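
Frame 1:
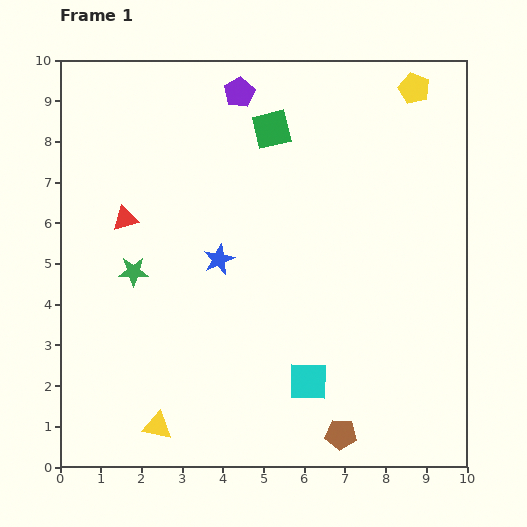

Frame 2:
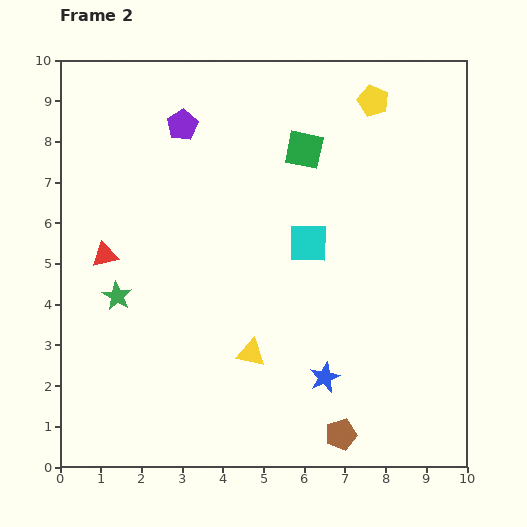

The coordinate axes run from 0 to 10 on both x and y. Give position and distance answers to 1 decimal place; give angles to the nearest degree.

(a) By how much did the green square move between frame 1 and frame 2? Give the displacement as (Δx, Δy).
(0.8, -0.5)

The green square was at (5.2, 8.3) in frame 1 and (6.0, 7.8) in frame 2.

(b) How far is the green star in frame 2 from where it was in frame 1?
0.7

The green star moved from (1.8, 4.8) to (1.4, 4.2), a distance of √(0.4² + 0.6²) ≈ 0.7.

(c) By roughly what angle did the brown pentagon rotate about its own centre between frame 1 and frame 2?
21° counter-clockwise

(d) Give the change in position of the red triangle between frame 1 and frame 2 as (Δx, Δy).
(-0.5, -0.9)

The red triangle was at (1.6, 6.1) in frame 1 and (1.1, 5.2) in frame 2.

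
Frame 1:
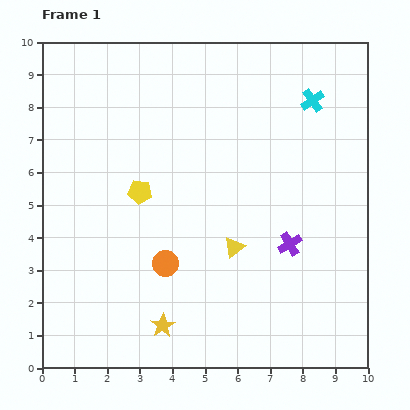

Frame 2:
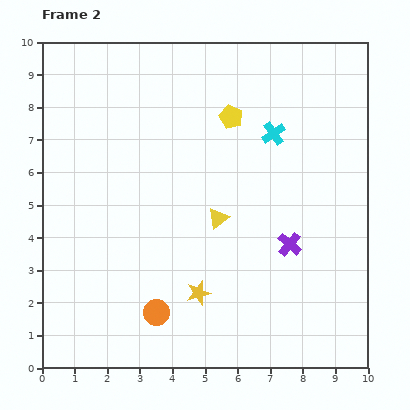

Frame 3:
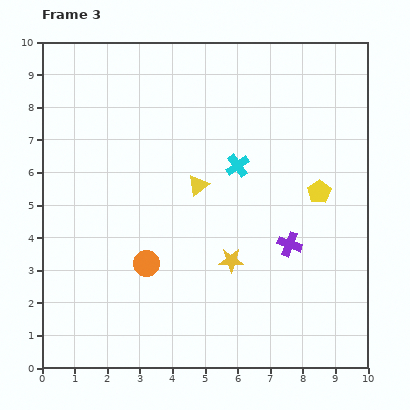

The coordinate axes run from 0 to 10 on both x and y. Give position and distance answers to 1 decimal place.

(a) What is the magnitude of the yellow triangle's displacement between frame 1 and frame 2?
1.0

The yellow triangle moved from (5.9, 3.7) to (5.4, 4.6), a distance of √(0.5² + 0.9²) ≈ 1.0.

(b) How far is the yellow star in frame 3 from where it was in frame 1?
2.9

The yellow star moved from (3.7, 1.3) to (5.8, 3.3), a distance of √(2.1² + 2.0²) ≈ 2.9.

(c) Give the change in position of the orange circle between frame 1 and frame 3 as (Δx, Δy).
(-0.6, 0.0)

The orange circle was at (3.8, 3.2) in frame 1 and (3.2, 3.2) in frame 3.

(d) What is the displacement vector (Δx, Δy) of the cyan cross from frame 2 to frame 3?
(-1.1, -1.0)

The cyan cross was at (7.1, 7.2) in frame 2 and (6.0, 6.2) in frame 3.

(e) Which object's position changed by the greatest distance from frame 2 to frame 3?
the yellow pentagon

(moved 3.5; next 1.5)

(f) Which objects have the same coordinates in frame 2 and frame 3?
the purple cross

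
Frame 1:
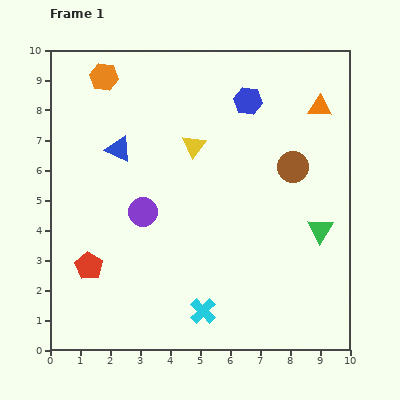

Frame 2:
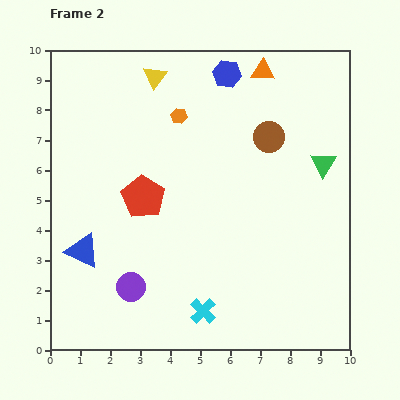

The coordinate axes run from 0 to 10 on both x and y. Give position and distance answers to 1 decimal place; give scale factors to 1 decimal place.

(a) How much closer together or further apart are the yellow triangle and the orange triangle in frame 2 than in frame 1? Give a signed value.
-0.8

Distance in frame 1: 4.4. Distance in frame 2: 3.6.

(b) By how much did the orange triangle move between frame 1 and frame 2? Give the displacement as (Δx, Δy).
(-1.9, 1.2)

The orange triangle was at (9.0, 8.1) in frame 1 and (7.1, 9.3) in frame 2.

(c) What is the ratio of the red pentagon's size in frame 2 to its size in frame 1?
1.5×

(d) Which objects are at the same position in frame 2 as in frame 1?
the cyan cross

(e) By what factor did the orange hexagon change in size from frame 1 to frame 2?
0.6×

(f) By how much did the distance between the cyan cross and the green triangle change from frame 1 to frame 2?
+1.6

Distance in frame 1: 4.7. Distance in frame 2: 6.3.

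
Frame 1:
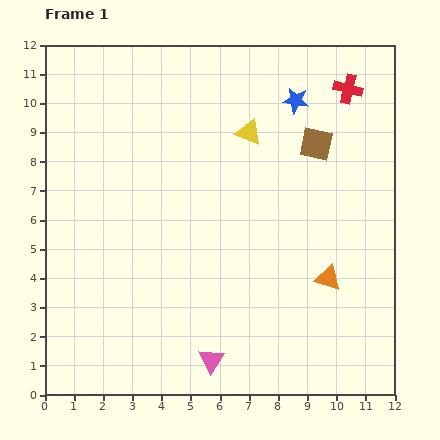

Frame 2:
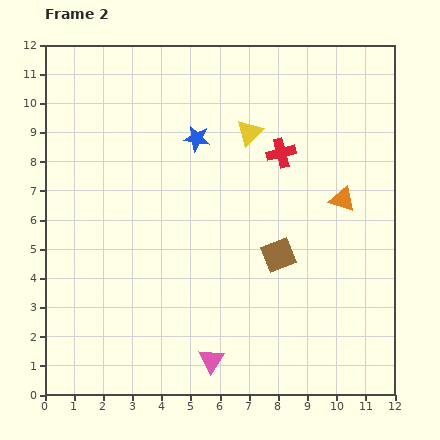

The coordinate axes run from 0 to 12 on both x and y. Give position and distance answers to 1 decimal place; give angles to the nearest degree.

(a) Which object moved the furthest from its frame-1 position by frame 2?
the brown square

(moved 4.0; next 3.6)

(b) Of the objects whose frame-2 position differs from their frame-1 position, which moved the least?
the orange triangle

(moved 2.7)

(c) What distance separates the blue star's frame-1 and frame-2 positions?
3.6

The blue star moved from (8.6, 10.1) to (5.2, 8.8), a distance of √(3.4² + 1.3²) ≈ 3.6.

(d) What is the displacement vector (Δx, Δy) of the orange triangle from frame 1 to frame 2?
(0.5, 2.7)

The orange triangle was at (9.7, 4.0) in frame 1 and (10.2, 6.7) in frame 2.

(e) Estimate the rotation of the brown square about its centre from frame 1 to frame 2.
34° counter-clockwise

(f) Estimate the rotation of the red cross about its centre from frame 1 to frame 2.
28° counter-clockwise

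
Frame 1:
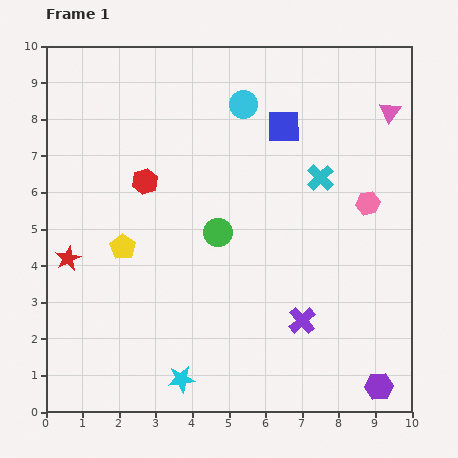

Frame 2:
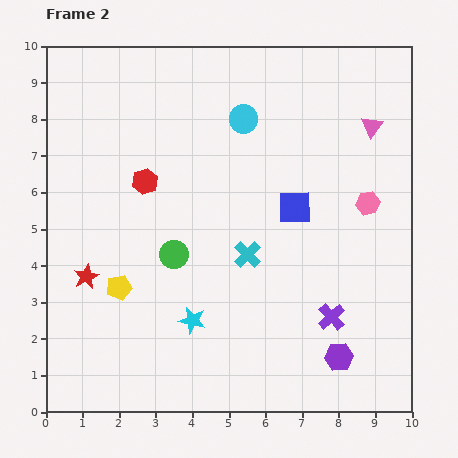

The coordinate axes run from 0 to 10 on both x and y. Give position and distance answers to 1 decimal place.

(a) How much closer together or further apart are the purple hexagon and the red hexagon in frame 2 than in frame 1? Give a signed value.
-1.3

Distance in frame 1: 8.5. Distance in frame 2: 7.2.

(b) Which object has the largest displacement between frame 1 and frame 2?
the cyan cross

(moved 2.9; next 2.2)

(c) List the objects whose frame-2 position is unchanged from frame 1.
the pink hexagon, the red hexagon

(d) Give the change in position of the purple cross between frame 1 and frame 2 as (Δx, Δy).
(0.8, 0.1)

The purple cross was at (7.0, 2.5) in frame 1 and (7.8, 2.6) in frame 2.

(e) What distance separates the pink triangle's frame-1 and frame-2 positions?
0.6

The pink triangle moved from (9.4, 8.2) to (8.9, 7.8), a distance of √(0.5² + 0.4²) ≈ 0.6.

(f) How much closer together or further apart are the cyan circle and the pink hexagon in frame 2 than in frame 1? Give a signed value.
-0.2

Distance in frame 1: 4.3. Distance in frame 2: 4.1.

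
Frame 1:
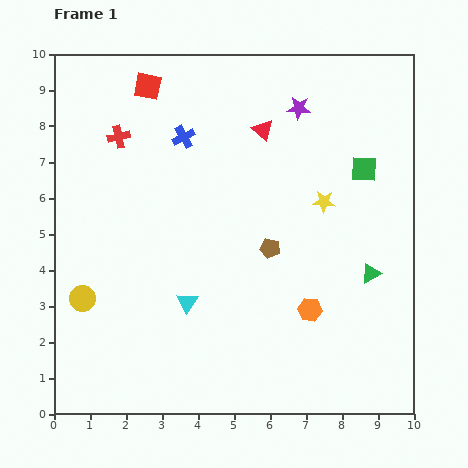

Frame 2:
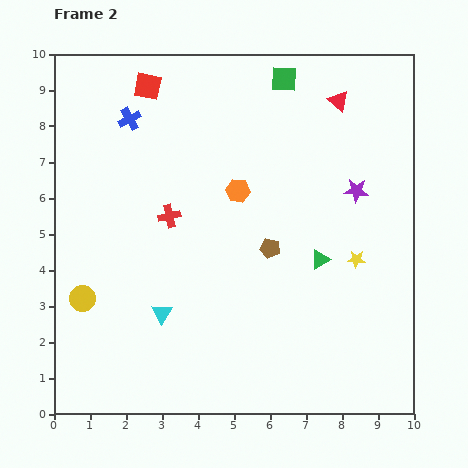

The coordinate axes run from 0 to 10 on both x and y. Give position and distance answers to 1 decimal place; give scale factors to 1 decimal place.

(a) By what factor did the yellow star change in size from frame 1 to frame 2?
0.8×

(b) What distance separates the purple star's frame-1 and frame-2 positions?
2.8

The purple star moved from (6.8, 8.5) to (8.4, 6.2), a distance of √(1.6² + 2.3²) ≈ 2.8.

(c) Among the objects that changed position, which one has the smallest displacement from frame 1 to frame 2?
the cyan triangle

(moved 0.8)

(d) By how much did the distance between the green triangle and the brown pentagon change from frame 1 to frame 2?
-1.5

Distance in frame 1: 2.9. Distance in frame 2: 1.4.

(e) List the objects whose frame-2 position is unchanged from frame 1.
the red square, the brown pentagon, the yellow circle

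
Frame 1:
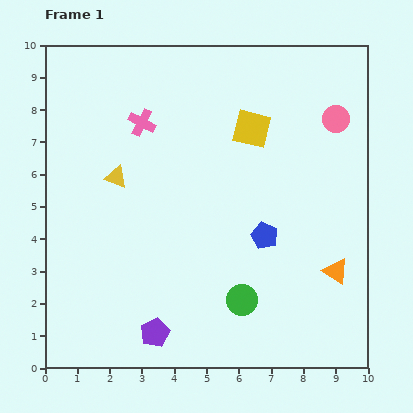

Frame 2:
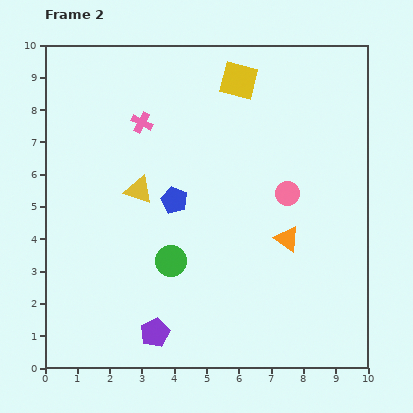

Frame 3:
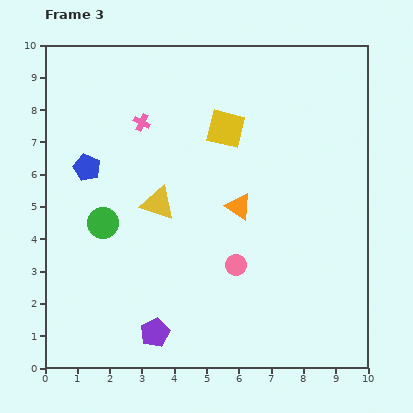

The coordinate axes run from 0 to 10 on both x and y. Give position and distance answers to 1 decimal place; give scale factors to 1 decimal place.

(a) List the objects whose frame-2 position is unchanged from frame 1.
the purple pentagon, the pink cross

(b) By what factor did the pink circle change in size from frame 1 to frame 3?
0.8×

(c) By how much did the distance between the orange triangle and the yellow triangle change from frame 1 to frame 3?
-4.9

Distance in frame 1: 7.4. Distance in frame 3: 2.5.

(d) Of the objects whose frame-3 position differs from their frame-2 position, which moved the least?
the yellow triangle

(moved 0.7)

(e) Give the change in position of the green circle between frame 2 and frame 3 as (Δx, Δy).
(-2.1, 1.2)

The green circle was at (3.9, 3.3) in frame 2 and (1.8, 4.5) in frame 3.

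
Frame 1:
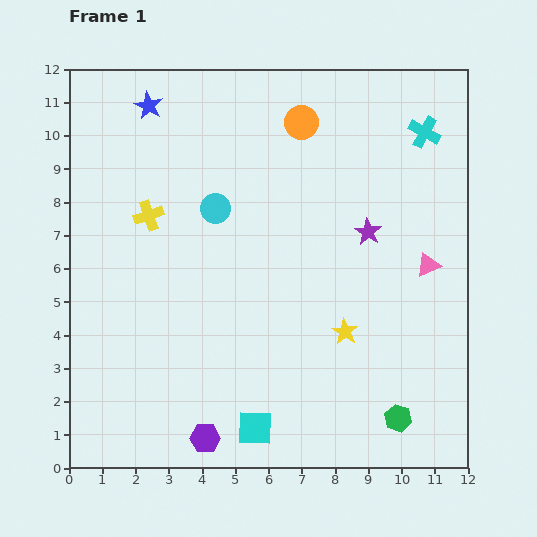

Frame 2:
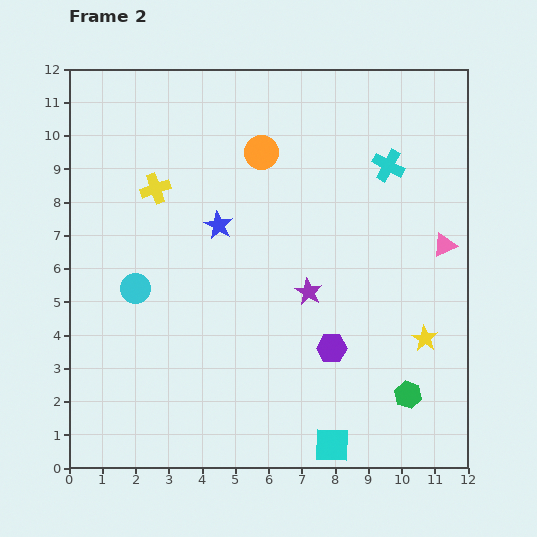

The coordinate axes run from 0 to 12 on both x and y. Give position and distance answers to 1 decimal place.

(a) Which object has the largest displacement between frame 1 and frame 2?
the purple hexagon

(moved 4.7; next 4.2)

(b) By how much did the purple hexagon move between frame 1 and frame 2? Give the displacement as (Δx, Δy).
(3.8, 2.7)

The purple hexagon was at (4.1, 0.9) in frame 1 and (7.9, 3.6) in frame 2.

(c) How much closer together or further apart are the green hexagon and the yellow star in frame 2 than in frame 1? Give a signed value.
-1.3

Distance in frame 1: 3.1. Distance in frame 2: 1.8.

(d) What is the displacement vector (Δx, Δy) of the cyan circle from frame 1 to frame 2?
(-2.4, -2.4)

The cyan circle was at (4.4, 7.8) in frame 1 and (2.0, 5.4) in frame 2.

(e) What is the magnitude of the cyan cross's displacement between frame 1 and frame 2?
1.5

The cyan cross moved from (10.7, 10.1) to (9.6, 9.1), a distance of √(1.1² + 1.0²) ≈ 1.5.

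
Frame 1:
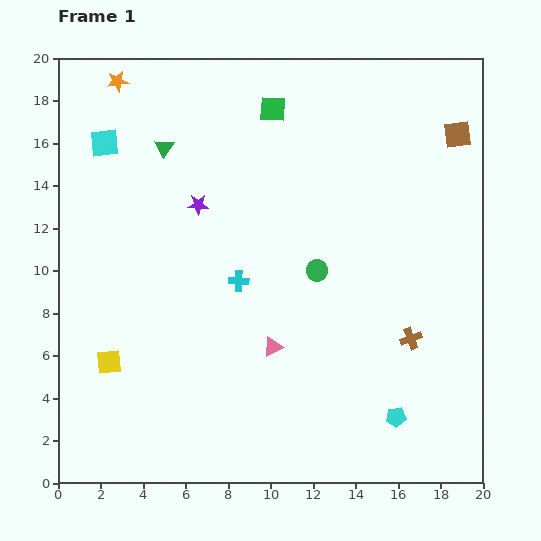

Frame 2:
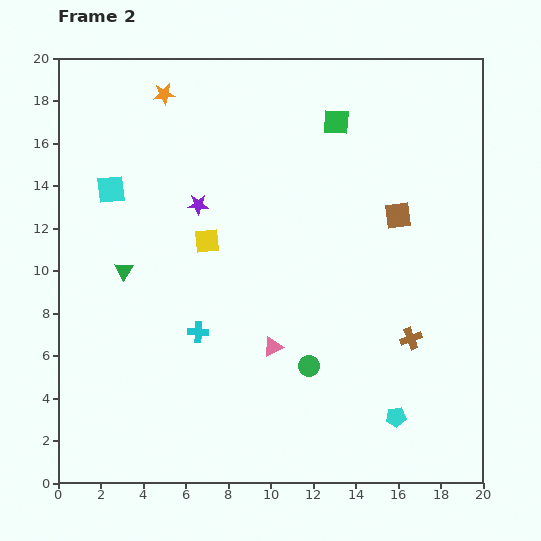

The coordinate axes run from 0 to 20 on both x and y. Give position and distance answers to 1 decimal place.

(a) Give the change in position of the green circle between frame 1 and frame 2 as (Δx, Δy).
(-0.4, -4.5)

The green circle was at (12.2, 10.0) in frame 1 and (11.8, 5.5) in frame 2.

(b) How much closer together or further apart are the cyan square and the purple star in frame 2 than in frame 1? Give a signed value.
-1.1

Distance in frame 1: 5.3. Distance in frame 2: 4.2.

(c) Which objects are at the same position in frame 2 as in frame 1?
the pink triangle, the brown cross, the purple star, the cyan pentagon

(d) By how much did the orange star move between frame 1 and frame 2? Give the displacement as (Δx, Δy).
(2.2, -0.6)

The orange star was at (2.8, 18.9) in frame 1 and (5.0, 18.3) in frame 2.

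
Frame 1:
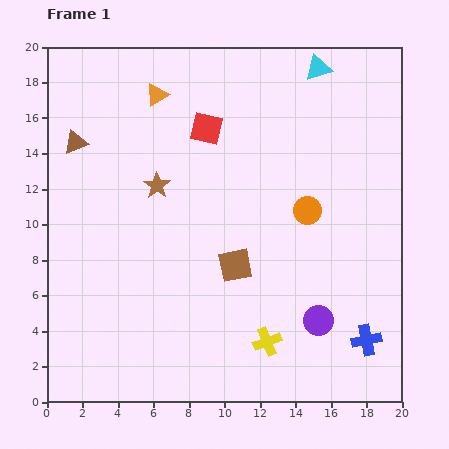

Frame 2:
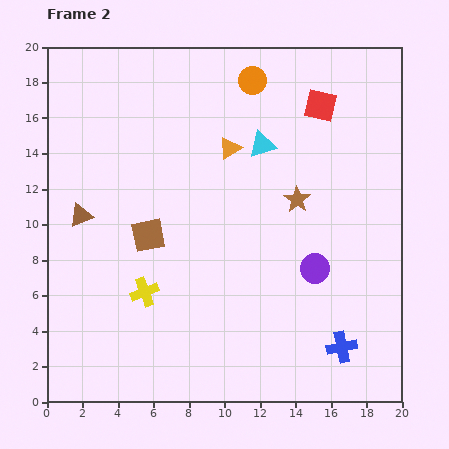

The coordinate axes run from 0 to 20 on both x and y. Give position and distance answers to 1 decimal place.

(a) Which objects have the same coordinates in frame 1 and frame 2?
none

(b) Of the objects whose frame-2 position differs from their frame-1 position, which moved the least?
the blue cross

(moved 1.5)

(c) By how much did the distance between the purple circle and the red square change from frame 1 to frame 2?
-3.3

Distance in frame 1: 12.5. Distance in frame 2: 9.2.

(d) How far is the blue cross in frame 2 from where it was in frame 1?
1.5

The blue cross moved from (18.0, 3.5) to (16.6, 3.1), a distance of √(1.4² + 0.4²) ≈ 1.5.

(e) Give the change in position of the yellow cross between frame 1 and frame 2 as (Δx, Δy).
(-6.9, 2.8)

The yellow cross was at (12.4, 3.4) in frame 1 and (5.5, 6.2) in frame 2.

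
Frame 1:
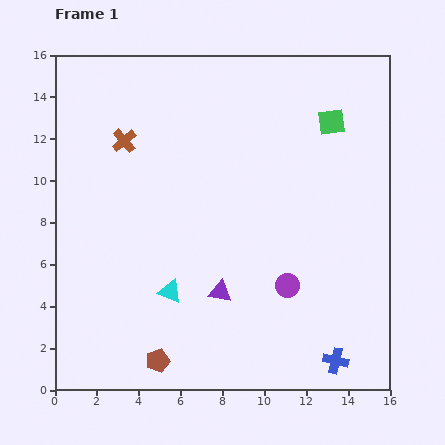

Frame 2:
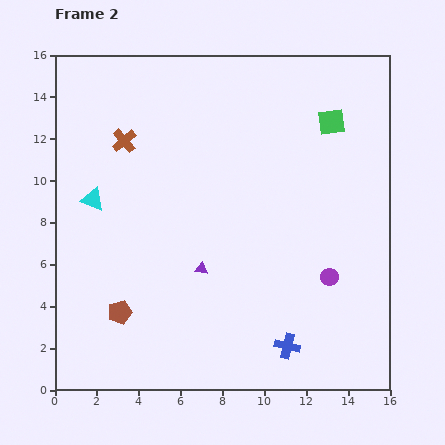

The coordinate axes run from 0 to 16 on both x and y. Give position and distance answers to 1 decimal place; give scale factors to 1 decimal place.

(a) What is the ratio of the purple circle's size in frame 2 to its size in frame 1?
0.7×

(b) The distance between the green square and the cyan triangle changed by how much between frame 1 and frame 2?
+0.8

Distance in frame 1: 11.2. Distance in frame 2: 12.0.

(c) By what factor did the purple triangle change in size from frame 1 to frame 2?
0.6×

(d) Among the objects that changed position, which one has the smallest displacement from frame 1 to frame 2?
the purple triangle

(moved 1.4)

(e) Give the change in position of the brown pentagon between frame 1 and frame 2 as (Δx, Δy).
(-1.8, 2.3)

The brown pentagon was at (4.9, 1.4) in frame 1 and (3.1, 3.7) in frame 2.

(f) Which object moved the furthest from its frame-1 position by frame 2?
the cyan triangle

(moved 5.7; next 2.9)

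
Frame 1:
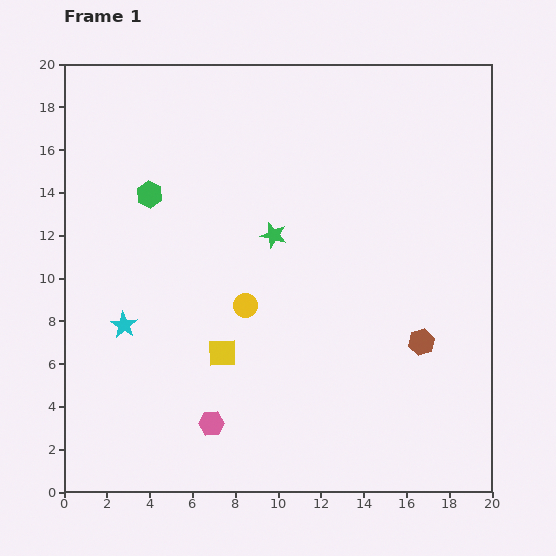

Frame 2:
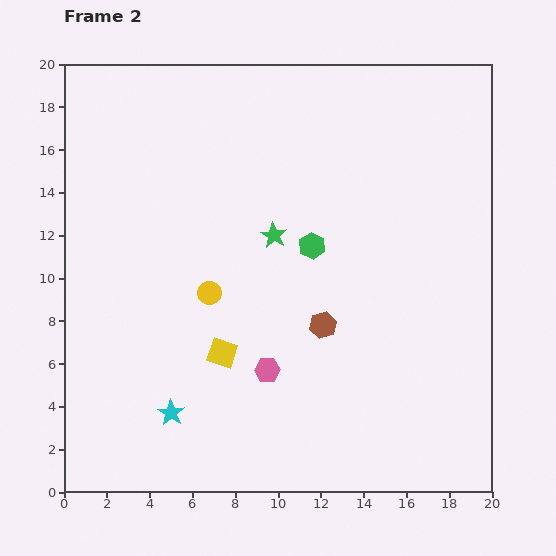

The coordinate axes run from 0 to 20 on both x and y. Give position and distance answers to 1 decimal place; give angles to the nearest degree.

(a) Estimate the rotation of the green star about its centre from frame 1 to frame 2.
16° clockwise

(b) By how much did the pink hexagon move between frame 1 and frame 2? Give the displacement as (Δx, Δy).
(2.6, 2.5)

The pink hexagon was at (6.9, 3.2) in frame 1 and (9.5, 5.7) in frame 2.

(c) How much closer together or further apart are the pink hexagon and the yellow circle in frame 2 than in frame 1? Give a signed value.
-1.2

Distance in frame 1: 5.7. Distance in frame 2: 4.5.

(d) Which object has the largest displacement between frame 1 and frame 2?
the green hexagon

(moved 8.0; next 4.7)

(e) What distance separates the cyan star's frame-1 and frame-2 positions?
4.7

The cyan star moved from (2.8, 7.8) to (5.0, 3.7), a distance of √(2.2² + 4.1²) ≈ 4.7.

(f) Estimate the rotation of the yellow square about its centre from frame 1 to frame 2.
20° clockwise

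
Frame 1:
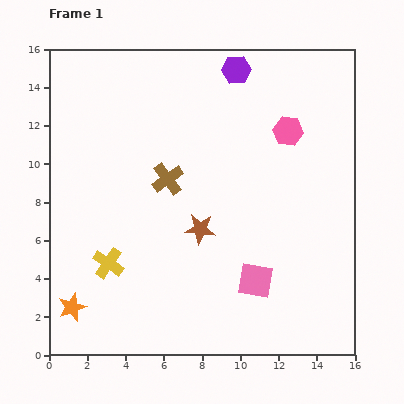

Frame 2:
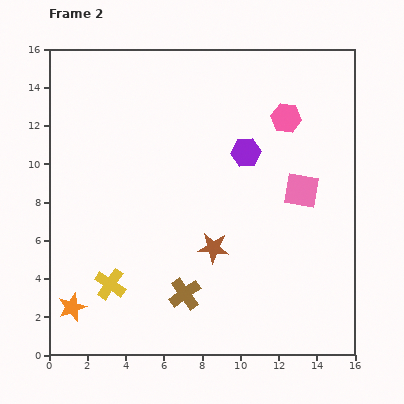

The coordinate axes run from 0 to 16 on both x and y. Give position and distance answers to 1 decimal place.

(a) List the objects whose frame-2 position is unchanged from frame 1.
the orange star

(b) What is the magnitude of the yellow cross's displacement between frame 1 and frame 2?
1.1

The yellow cross moved from (3.1, 4.8) to (3.2, 3.7), a distance of √(0.1² + 1.1²) ≈ 1.1.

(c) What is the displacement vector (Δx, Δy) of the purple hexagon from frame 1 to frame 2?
(0.5, -4.3)

The purple hexagon was at (9.8, 14.9) in frame 1 and (10.3, 10.6) in frame 2.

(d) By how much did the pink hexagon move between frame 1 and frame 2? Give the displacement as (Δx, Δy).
(-0.1, 0.7)

The pink hexagon was at (12.5, 11.7) in frame 1 and (12.4, 12.4) in frame 2.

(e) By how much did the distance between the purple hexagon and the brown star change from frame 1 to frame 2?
-3.2

Distance in frame 1: 8.5. Distance in frame 2: 5.3.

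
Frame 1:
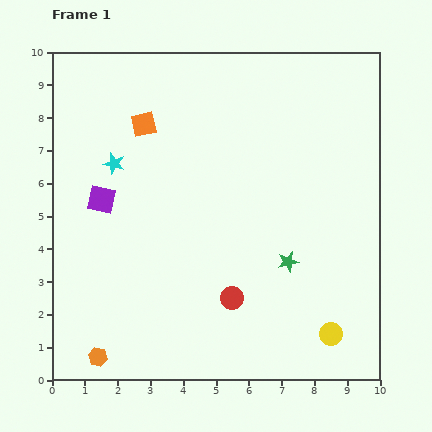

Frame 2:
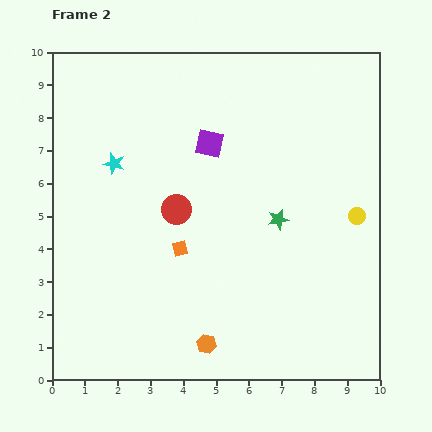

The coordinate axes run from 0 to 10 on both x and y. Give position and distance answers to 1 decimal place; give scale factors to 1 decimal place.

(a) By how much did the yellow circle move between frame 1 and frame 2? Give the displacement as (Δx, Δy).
(0.8, 3.6)

The yellow circle was at (8.5, 1.4) in frame 1 and (9.3, 5.0) in frame 2.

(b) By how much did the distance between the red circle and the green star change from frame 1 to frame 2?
+1.1

Distance in frame 1: 2.0. Distance in frame 2: 3.1.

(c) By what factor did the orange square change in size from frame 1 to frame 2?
0.6×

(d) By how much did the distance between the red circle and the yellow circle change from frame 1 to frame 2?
+2.3

Distance in frame 1: 3.2. Distance in frame 2: 5.5.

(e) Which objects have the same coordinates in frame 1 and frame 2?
the cyan star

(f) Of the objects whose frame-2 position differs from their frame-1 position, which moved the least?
the green star

(moved 1.3)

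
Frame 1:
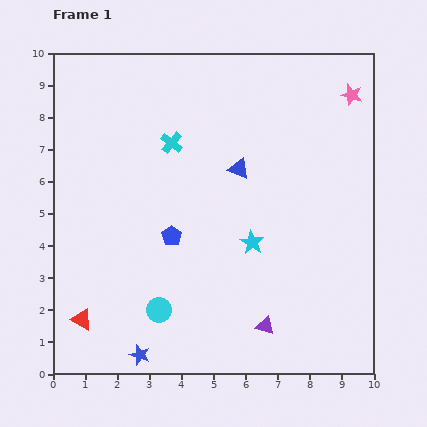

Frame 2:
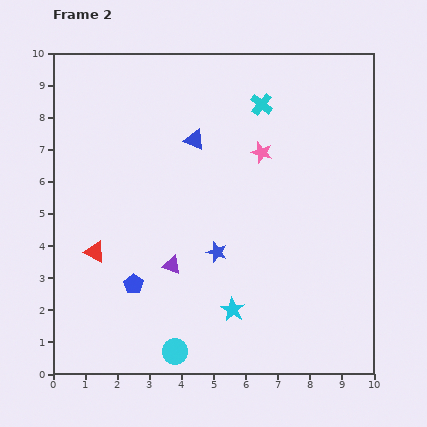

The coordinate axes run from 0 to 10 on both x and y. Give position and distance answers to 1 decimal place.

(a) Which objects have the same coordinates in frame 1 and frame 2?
none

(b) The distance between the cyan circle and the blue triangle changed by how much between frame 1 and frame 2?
+1.5

Distance in frame 1: 5.1. Distance in frame 2: 6.6.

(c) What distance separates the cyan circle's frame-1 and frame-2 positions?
1.4

The cyan circle moved from (3.3, 2.0) to (3.8, 0.7), a distance of √(0.5² + 1.3²) ≈ 1.4.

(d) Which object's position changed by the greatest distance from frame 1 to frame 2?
the blue star

(moved 4.0; next 3.5)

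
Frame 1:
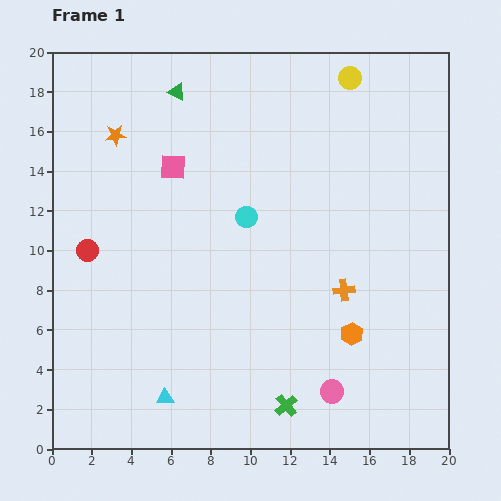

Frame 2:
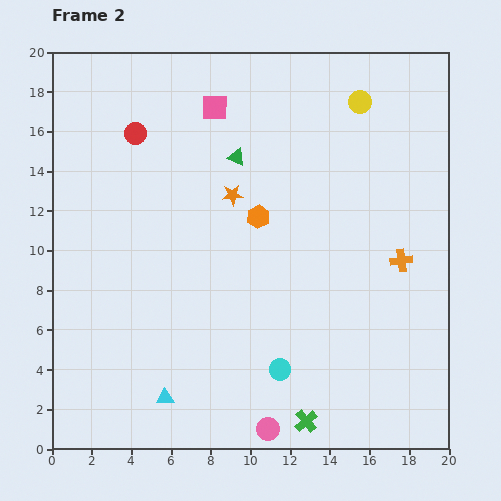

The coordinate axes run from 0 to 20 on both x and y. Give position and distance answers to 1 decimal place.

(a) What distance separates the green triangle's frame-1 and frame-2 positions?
4.5

The green triangle moved from (6.3, 18.0) to (9.3, 14.7), a distance of √(3.0² + 3.3²) ≈ 4.5.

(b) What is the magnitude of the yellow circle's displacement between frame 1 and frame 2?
1.3

The yellow circle moved from (15.0, 18.7) to (15.5, 17.5), a distance of √(0.5² + 1.2²) ≈ 1.3.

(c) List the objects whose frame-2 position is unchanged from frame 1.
the cyan triangle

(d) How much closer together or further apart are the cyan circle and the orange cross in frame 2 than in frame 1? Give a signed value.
+2.1

Distance in frame 1: 6.1. Distance in frame 2: 8.2.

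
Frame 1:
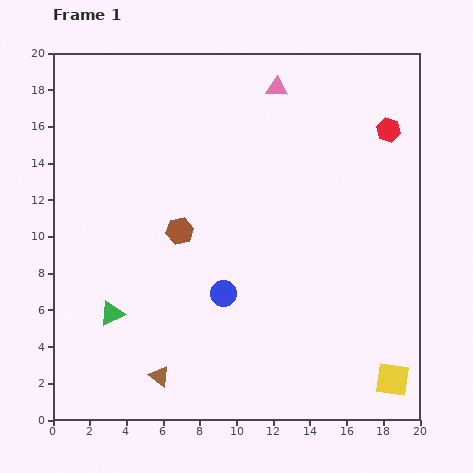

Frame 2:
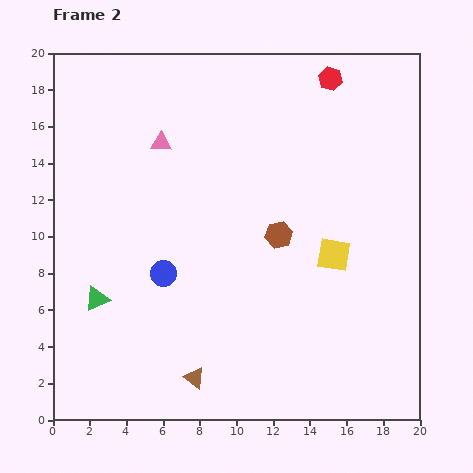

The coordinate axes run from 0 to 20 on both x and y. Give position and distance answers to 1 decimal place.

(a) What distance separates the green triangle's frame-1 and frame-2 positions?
1.1

The green triangle moved from (3.2, 5.8) to (2.4, 6.6), a distance of √(0.8² + 0.8²) ≈ 1.1.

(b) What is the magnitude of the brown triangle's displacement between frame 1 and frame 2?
1.9

The brown triangle moved from (5.8, 2.4) to (7.7, 2.3), a distance of √(1.9² + 0.1²) ≈ 1.9.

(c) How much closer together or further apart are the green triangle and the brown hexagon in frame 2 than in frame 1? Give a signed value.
+4.7

Distance in frame 1: 5.8. Distance in frame 2: 10.5.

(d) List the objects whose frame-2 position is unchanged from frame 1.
none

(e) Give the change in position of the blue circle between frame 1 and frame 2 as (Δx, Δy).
(-3.3, 1.1)

The blue circle was at (9.3, 6.9) in frame 1 and (6.0, 8.0) in frame 2.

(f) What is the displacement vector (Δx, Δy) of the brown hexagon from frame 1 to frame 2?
(5.4, -0.2)

The brown hexagon was at (6.9, 10.3) in frame 1 and (12.3, 10.1) in frame 2.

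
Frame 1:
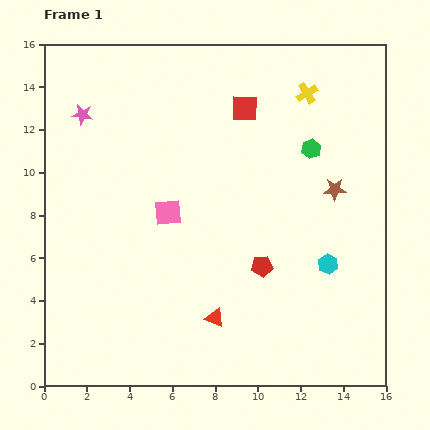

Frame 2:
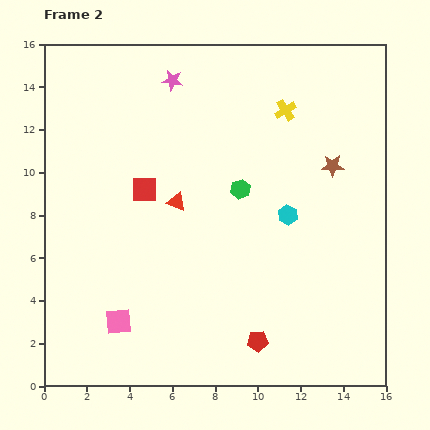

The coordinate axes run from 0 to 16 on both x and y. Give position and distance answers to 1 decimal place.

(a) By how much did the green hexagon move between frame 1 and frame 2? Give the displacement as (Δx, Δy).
(-3.3, -1.9)

The green hexagon was at (12.5, 11.1) in frame 1 and (9.2, 9.2) in frame 2.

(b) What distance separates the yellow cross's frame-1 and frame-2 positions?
1.3

The yellow cross moved from (12.3, 13.7) to (11.3, 12.9), a distance of √(1.0² + 0.8²) ≈ 1.3.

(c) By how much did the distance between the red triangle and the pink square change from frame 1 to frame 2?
+0.8

Distance in frame 1: 5.4. Distance in frame 2: 6.2.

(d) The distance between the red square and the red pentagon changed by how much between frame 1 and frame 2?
+1.5

Distance in frame 1: 7.4. Distance in frame 2: 8.9.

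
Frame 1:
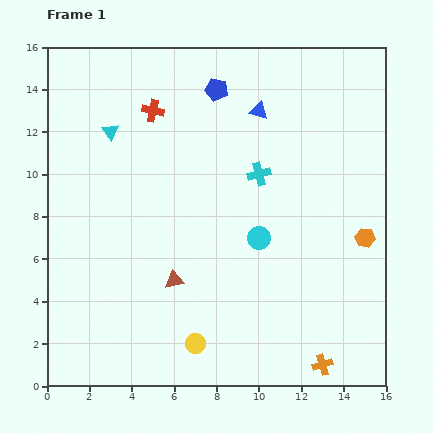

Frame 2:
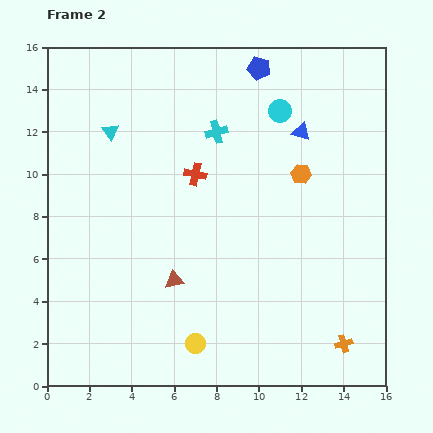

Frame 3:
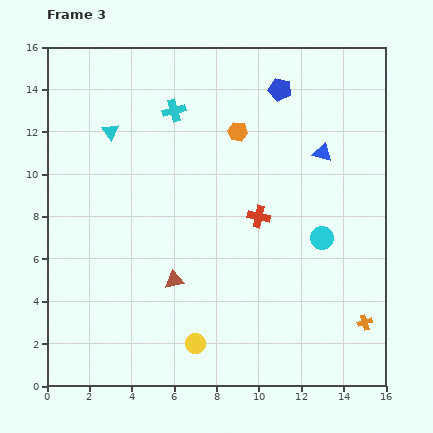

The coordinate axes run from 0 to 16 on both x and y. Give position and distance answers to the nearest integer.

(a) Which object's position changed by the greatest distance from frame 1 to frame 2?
the cyan circle

(moved 6; next 4)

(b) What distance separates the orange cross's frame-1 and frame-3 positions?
3

The orange cross moved from (13, 1) to (15, 3), a distance of √(2² + 2²) ≈ 3.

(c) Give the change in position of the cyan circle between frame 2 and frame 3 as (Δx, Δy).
(2, -6)

The cyan circle was at (11, 13) in frame 2 and (13, 7) in frame 3.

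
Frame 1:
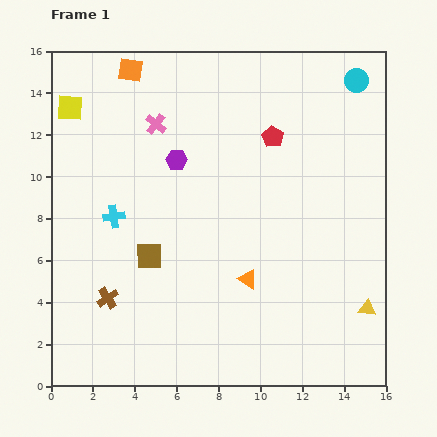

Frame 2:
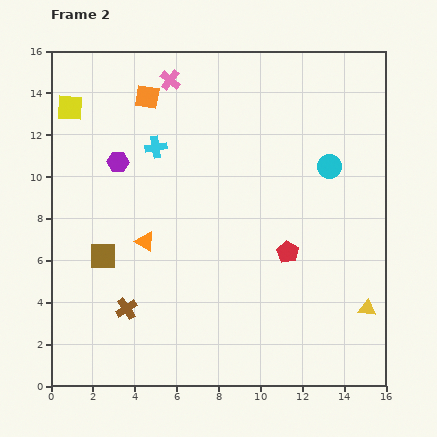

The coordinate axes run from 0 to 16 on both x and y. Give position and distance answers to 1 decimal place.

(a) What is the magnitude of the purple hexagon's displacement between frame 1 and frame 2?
2.8

The purple hexagon moved from (6.0, 10.8) to (3.2, 10.7), a distance of √(2.8² + 0.1²) ≈ 2.8.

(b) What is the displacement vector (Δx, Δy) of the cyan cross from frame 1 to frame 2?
(2.0, 3.3)

The cyan cross was at (3.0, 8.1) in frame 1 and (5.0, 11.4) in frame 2.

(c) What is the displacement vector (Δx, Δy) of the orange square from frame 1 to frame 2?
(0.8, -1.3)

The orange square was at (3.8, 15.1) in frame 1 and (4.6, 13.8) in frame 2.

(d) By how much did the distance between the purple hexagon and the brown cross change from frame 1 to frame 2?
-0.4

Distance in frame 1: 7.4. Distance in frame 2: 7.0.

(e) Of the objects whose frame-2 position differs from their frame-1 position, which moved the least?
the brown cross

(moved 1.0)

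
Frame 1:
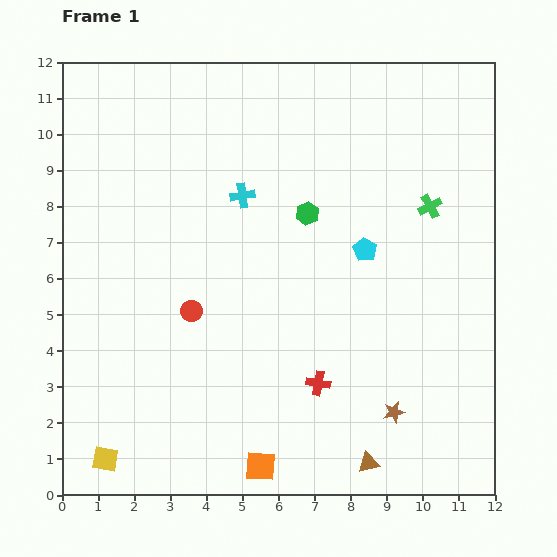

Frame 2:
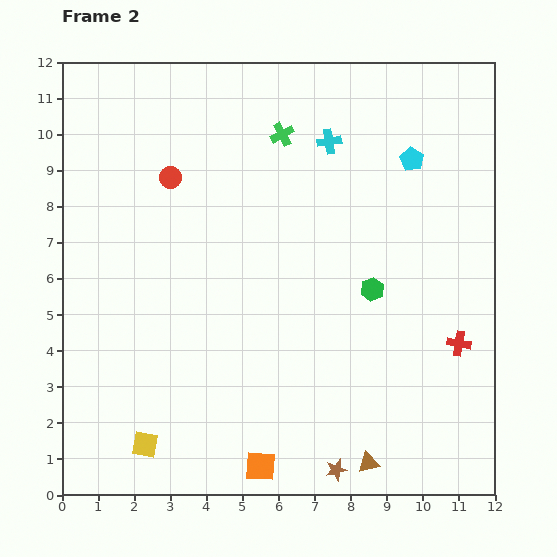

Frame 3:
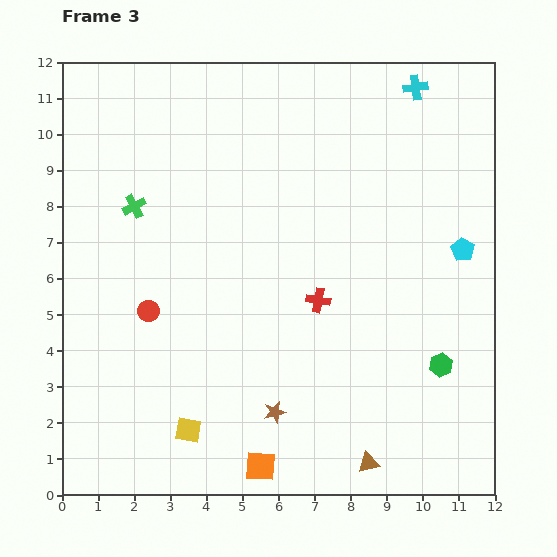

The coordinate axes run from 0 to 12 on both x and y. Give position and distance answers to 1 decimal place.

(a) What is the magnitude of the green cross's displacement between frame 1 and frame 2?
4.6

The green cross moved from (10.2, 8.0) to (6.1, 10.0), a distance of √(4.1² + 2.0²) ≈ 4.6.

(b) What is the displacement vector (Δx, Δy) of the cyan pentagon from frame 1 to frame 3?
(2.7, 0.0)

The cyan pentagon was at (8.4, 6.8) in frame 1 and (11.1, 6.8) in frame 3.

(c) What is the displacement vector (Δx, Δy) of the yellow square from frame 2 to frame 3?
(1.2, 0.4)

The yellow square was at (2.3, 1.4) in frame 2 and (3.5, 1.8) in frame 3.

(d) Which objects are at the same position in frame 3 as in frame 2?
the orange square, the brown triangle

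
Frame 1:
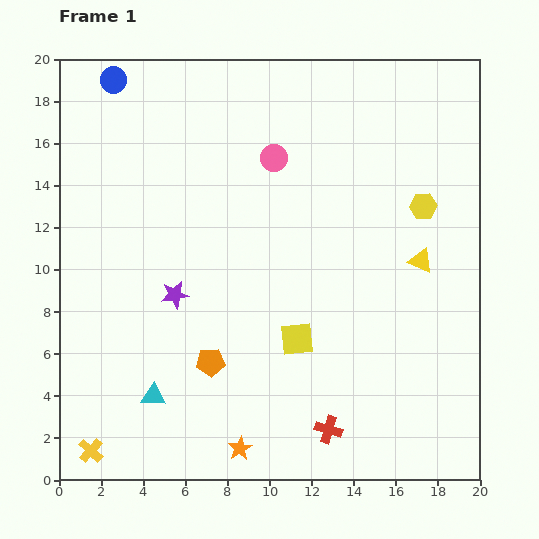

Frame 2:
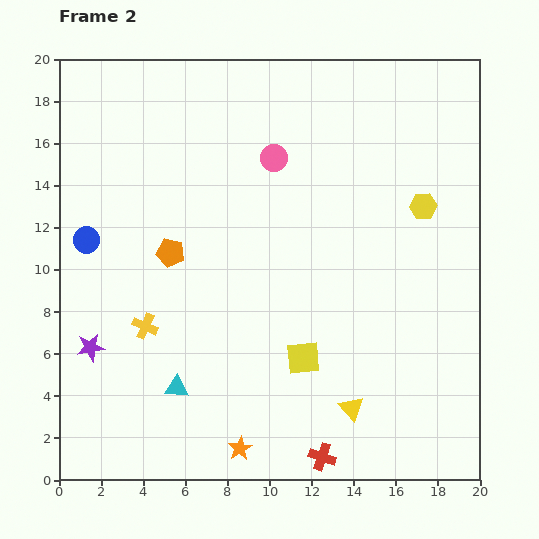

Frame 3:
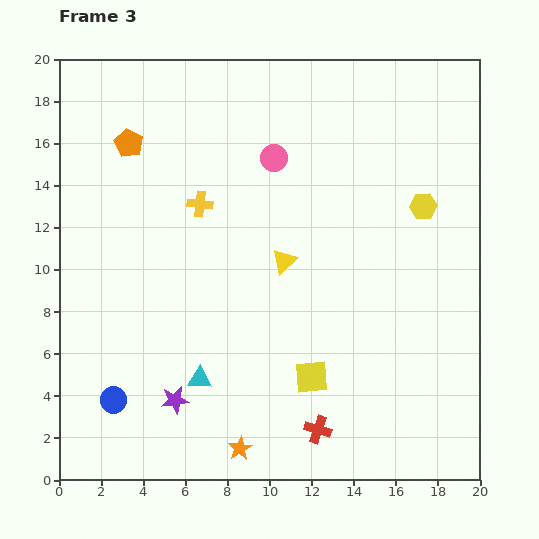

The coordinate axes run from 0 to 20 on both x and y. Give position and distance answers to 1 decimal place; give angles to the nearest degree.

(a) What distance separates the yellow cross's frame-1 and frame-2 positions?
6.4

The yellow cross moved from (1.5, 1.4) to (4.1, 7.3), a distance of √(2.6² + 5.9²) ≈ 6.4.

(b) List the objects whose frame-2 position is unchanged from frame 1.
the yellow hexagon, the pink circle, the orange star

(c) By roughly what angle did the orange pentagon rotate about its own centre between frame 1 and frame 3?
31° clockwise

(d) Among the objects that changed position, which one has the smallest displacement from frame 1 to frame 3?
the red cross

(moved 0.5)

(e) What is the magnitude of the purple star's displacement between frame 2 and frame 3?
4.7

The purple star moved from (1.5, 6.3) to (5.5, 3.8), a distance of √(4.0² + 2.5²) ≈ 4.7.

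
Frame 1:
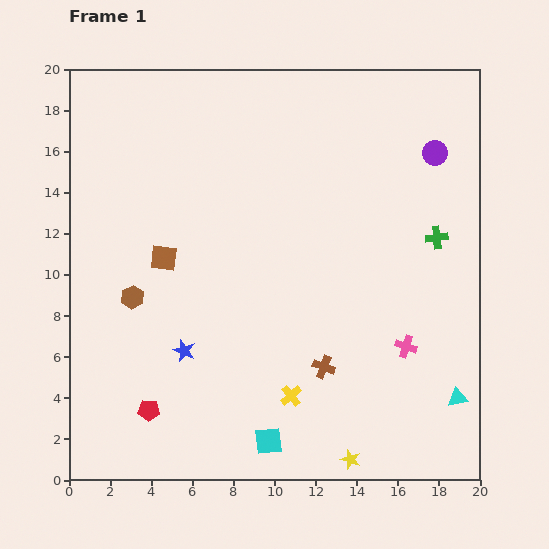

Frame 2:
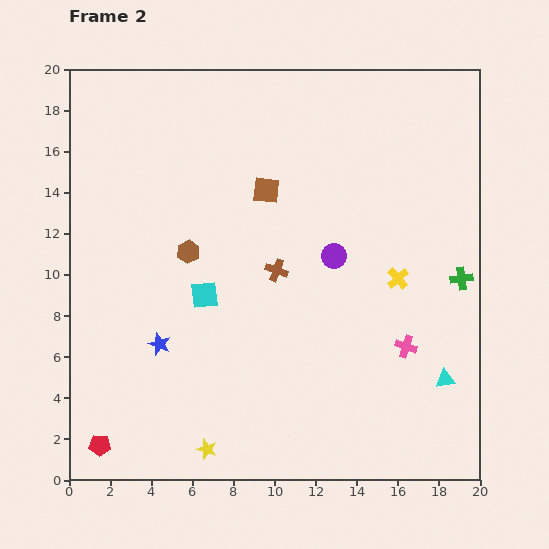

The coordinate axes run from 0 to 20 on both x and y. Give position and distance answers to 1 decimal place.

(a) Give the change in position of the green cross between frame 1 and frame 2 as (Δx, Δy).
(1.2, -2.0)

The green cross was at (17.9, 11.8) in frame 1 and (19.1, 9.8) in frame 2.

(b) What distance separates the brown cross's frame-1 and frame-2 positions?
5.2

The brown cross moved from (12.4, 5.5) to (10.1, 10.2), a distance of √(2.3² + 4.7²) ≈ 5.2.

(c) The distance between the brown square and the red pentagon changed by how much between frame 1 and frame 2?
+7.4

Distance in frame 1: 7.4. Distance in frame 2: 14.8.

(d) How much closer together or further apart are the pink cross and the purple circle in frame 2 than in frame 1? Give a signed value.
-3.9

Distance in frame 1: 9.5. Distance in frame 2: 5.6.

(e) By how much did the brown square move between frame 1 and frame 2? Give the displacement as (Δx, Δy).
(5.0, 3.3)

The brown square was at (4.6, 10.8) in frame 1 and (9.6, 14.1) in frame 2.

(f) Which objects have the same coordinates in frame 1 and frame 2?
the pink cross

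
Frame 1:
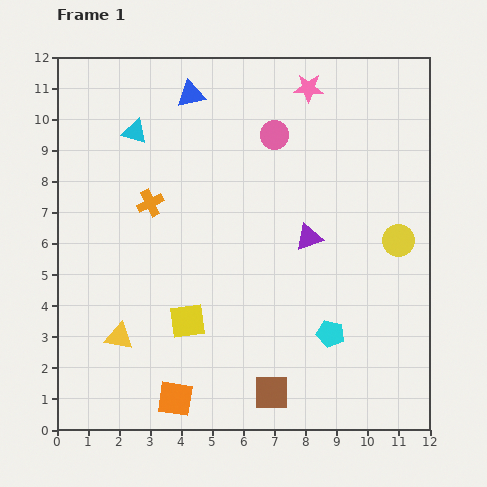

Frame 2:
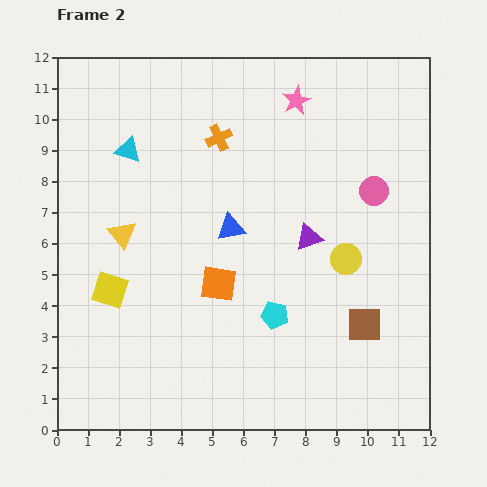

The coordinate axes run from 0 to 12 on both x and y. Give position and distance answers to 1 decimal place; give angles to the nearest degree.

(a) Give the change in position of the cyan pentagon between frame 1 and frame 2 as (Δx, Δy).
(-1.8, 0.6)

The cyan pentagon was at (8.8, 3.1) in frame 1 and (7.0, 3.7) in frame 2.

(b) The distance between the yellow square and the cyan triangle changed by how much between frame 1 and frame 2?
-1.8

Distance in frame 1: 6.3. Distance in frame 2: 4.5.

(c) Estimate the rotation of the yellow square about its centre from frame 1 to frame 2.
27° clockwise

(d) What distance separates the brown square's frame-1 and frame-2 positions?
3.7

The brown square moved from (6.9, 1.2) to (9.9, 3.4), a distance of √(3.0² + 2.2²) ≈ 3.7.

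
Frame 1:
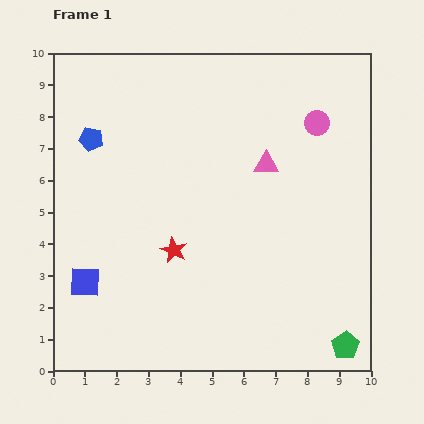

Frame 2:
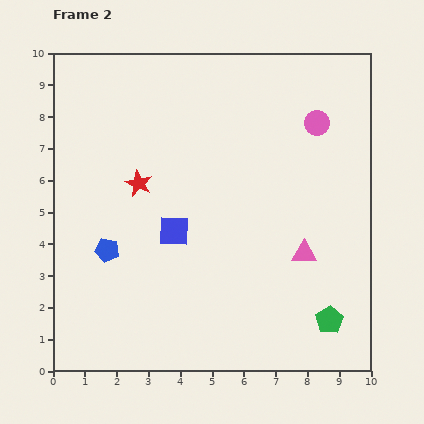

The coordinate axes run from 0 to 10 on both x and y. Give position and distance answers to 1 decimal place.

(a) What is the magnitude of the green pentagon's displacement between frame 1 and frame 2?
0.9

The green pentagon moved from (9.2, 0.8) to (8.7, 1.6), a distance of √(0.5² + 0.8²) ≈ 0.9.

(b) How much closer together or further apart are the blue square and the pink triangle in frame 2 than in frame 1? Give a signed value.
-2.6

Distance in frame 1: 6.8. Distance in frame 2: 4.2.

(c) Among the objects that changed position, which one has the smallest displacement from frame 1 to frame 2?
the green pentagon

(moved 0.9)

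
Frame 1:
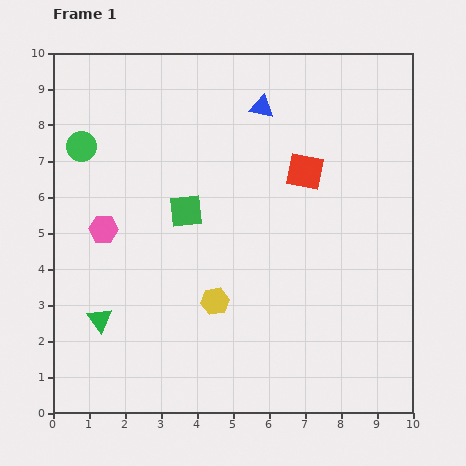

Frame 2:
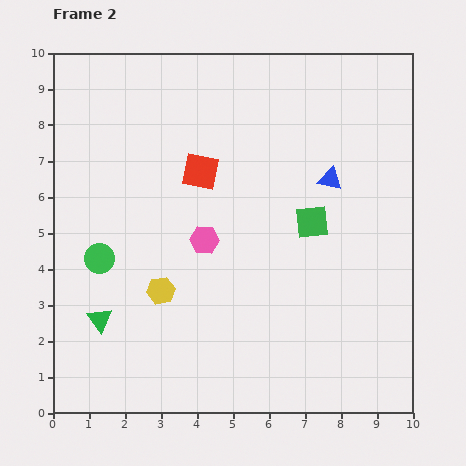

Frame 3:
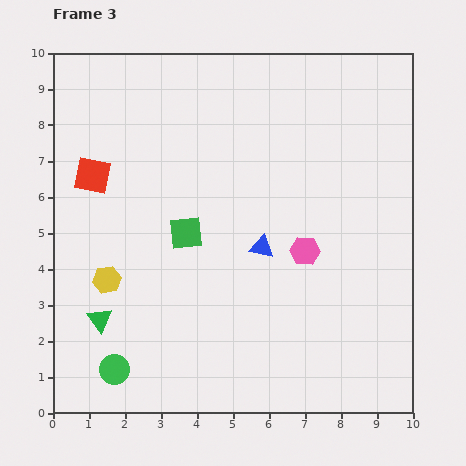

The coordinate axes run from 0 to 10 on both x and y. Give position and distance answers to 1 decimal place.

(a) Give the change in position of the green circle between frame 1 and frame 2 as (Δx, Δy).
(0.5, -3.1)

The green circle was at (0.8, 7.4) in frame 1 and (1.3, 4.3) in frame 2.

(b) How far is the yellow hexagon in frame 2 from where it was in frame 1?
1.5

The yellow hexagon moved from (4.5, 3.1) to (3.0, 3.4), a distance of √(1.5² + 0.3²) ≈ 1.5.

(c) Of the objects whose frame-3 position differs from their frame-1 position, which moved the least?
the green square

(moved 0.6)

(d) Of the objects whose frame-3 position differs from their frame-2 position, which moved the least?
the yellow hexagon

(moved 1.5)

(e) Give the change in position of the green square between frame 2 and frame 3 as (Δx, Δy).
(-3.5, -0.3)

The green square was at (7.2, 5.3) in frame 2 and (3.7, 5.0) in frame 3.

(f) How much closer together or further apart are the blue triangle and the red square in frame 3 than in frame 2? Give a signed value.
+1.5

Distance in frame 2: 3.6. Distance in frame 3: 5.1.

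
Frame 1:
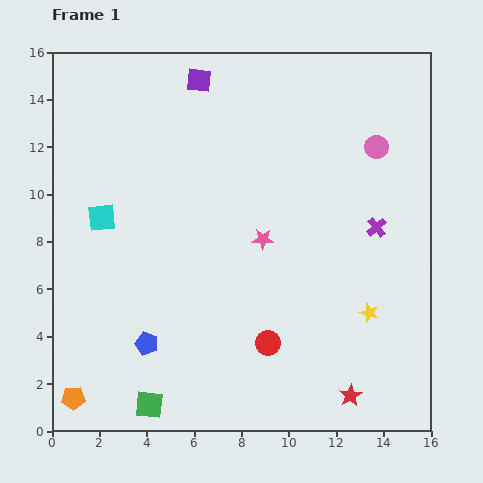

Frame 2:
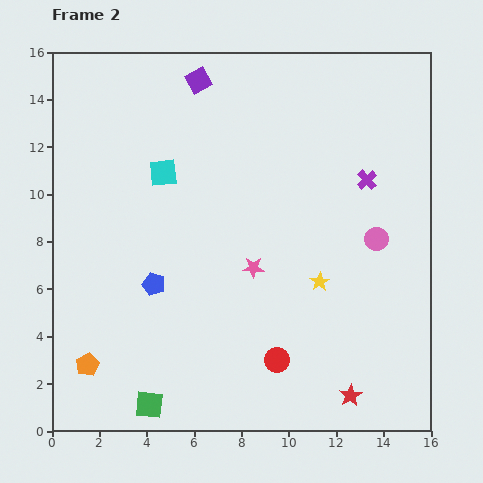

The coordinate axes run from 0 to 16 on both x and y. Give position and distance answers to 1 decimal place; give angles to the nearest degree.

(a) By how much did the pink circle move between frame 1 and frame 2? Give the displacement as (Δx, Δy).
(0.0, -3.9)

The pink circle was at (13.7, 12.0) in frame 1 and (13.7, 8.1) in frame 2.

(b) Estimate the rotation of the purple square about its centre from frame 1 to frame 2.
35° counter-clockwise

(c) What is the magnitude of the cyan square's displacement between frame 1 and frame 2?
3.2

The cyan square moved from (2.1, 9.0) to (4.7, 10.9), a distance of √(2.6² + 1.9²) ≈ 3.2.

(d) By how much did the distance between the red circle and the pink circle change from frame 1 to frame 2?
-2.9

Distance in frame 1: 9.5. Distance in frame 2: 6.6.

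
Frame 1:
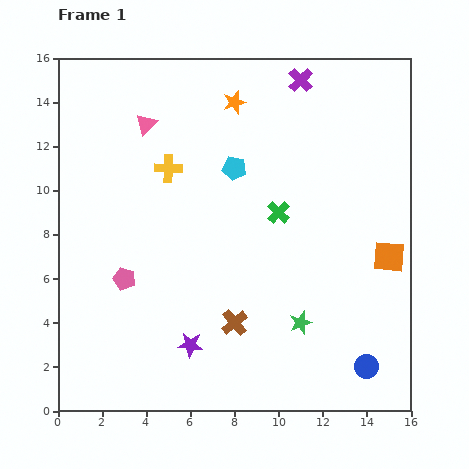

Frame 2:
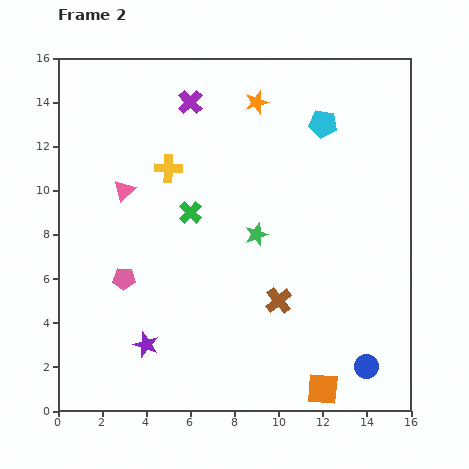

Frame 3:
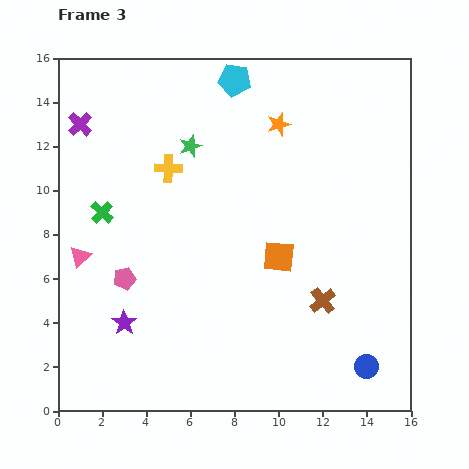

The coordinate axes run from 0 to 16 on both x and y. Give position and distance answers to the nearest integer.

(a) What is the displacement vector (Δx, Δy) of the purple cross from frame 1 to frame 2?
(-5, -1)

The purple cross was at (11, 15) in frame 1 and (6, 14) in frame 2.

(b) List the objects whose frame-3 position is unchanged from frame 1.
the blue circle, the pink pentagon, the yellow cross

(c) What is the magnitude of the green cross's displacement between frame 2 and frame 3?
4

The green cross moved from (6, 9) to (2, 9), a distance of √(4² + 0²) ≈ 4.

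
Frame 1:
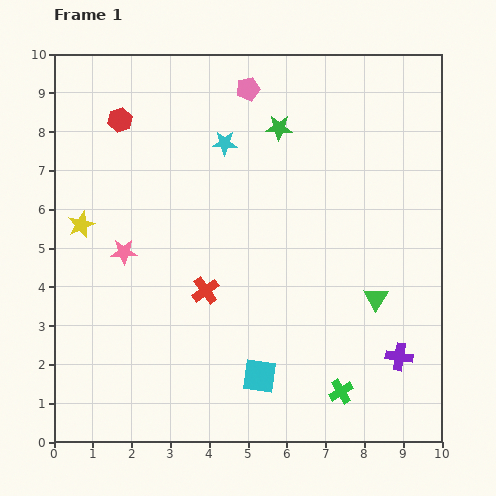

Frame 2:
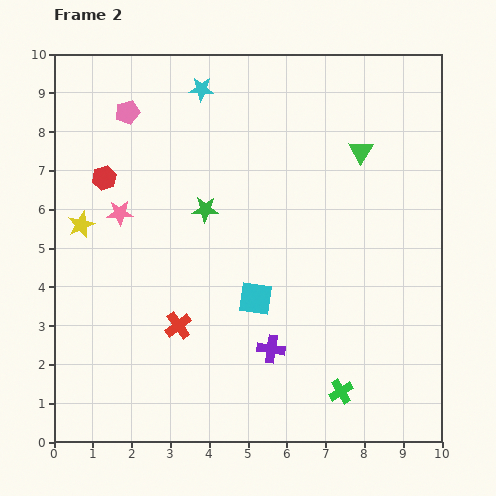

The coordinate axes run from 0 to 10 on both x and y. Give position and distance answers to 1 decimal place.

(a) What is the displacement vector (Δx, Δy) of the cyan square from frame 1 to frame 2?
(-0.1, 2.0)

The cyan square was at (5.3, 1.7) in frame 1 and (5.2, 3.7) in frame 2.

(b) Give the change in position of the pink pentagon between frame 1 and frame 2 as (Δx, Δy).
(-3.1, -0.6)

The pink pentagon was at (5.0, 9.1) in frame 1 and (1.9, 8.5) in frame 2.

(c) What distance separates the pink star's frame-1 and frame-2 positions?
1.0

The pink star moved from (1.8, 4.9) to (1.7, 5.9), a distance of √(0.1² + 1.0²) ≈ 1.0.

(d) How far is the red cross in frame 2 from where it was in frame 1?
1.1

The red cross moved from (3.9, 3.9) to (3.2, 3.0), a distance of √(0.7² + 0.9²) ≈ 1.1.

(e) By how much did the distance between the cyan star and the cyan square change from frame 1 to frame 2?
-0.5

Distance in frame 1: 6.1. Distance in frame 2: 5.6.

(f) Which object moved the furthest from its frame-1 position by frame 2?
the green triangle

(moved 3.8; next 3.3)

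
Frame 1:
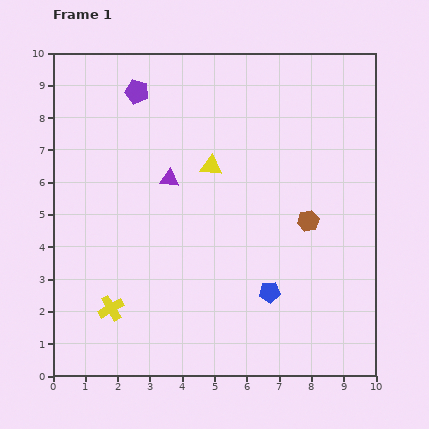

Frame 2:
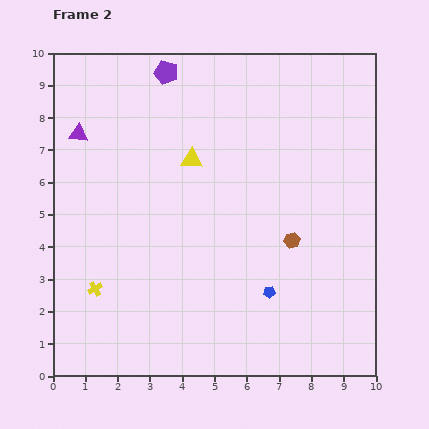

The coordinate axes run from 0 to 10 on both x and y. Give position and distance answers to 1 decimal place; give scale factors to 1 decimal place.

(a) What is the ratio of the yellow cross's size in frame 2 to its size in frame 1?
0.6×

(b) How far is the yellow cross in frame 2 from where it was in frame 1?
0.8

The yellow cross moved from (1.8, 2.1) to (1.3, 2.7), a distance of √(0.5² + 0.6²) ≈ 0.8.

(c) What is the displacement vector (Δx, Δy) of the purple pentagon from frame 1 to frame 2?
(0.9, 0.6)

The purple pentagon was at (2.6, 8.8) in frame 1 and (3.5, 9.4) in frame 2.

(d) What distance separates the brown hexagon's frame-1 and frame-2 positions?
0.8

The brown hexagon moved from (7.9, 4.8) to (7.4, 4.2), a distance of √(0.5² + 0.6²) ≈ 0.8.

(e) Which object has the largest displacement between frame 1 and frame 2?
the purple triangle

(moved 3.1; next 1.1)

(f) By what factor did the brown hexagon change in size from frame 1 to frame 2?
0.7×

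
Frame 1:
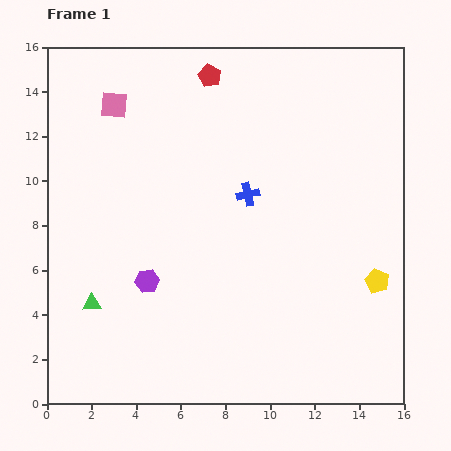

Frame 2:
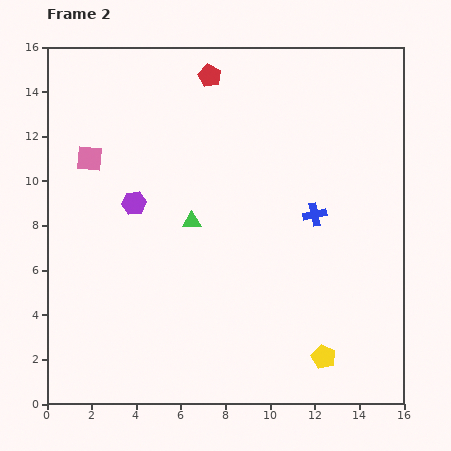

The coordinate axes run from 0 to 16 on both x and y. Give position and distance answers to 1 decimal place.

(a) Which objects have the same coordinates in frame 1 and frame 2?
the red pentagon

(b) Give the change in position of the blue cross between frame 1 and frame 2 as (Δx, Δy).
(3.0, -0.9)

The blue cross was at (9.0, 9.4) in frame 1 and (12.0, 8.5) in frame 2.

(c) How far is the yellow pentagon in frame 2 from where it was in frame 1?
4.2

The yellow pentagon moved from (14.8, 5.5) to (12.4, 2.1), a distance of √(2.4² + 3.4²) ≈ 4.2.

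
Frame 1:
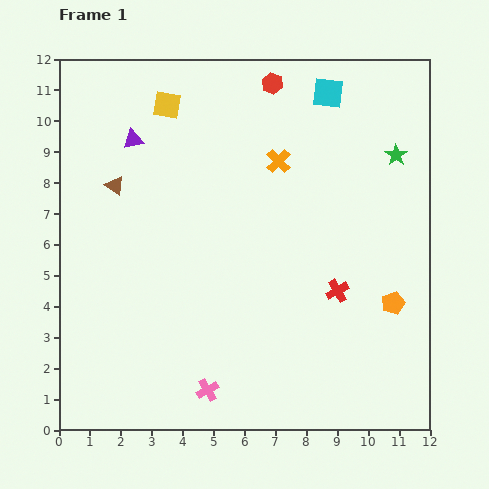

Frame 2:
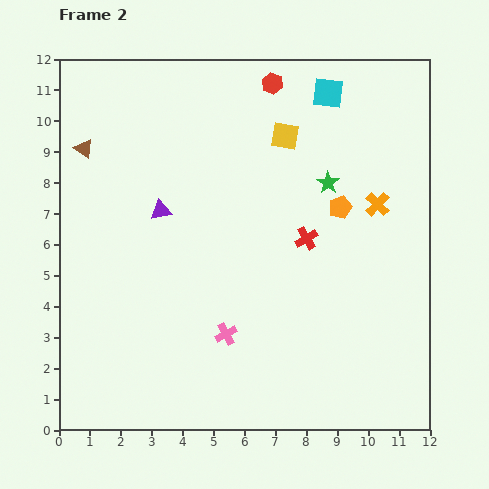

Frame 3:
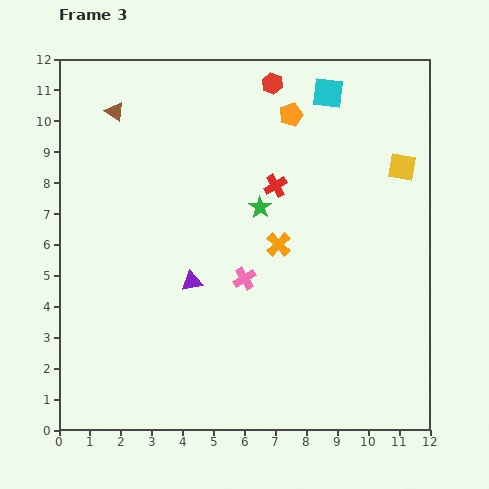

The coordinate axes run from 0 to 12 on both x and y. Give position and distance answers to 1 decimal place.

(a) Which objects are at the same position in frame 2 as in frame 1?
the cyan square, the red hexagon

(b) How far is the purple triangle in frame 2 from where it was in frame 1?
2.5

The purple triangle moved from (2.4, 9.4) to (3.3, 7.1), a distance of √(0.9² + 2.3²) ≈ 2.5.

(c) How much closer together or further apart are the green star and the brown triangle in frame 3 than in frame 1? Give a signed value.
-3.6

Distance in frame 1: 9.2. Distance in frame 3: 5.6.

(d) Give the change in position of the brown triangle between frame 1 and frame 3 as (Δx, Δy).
(0.0, 2.4)

The brown triangle was at (1.8, 7.9) in frame 1 and (1.8, 10.3) in frame 3.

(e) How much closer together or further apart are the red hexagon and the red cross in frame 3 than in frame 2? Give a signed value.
-1.8

Distance in frame 2: 5.1. Distance in frame 3: 3.3.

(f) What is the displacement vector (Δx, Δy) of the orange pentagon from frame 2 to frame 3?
(-1.6, 3.0)

The orange pentagon was at (9.1, 7.2) in frame 2 and (7.5, 10.2) in frame 3.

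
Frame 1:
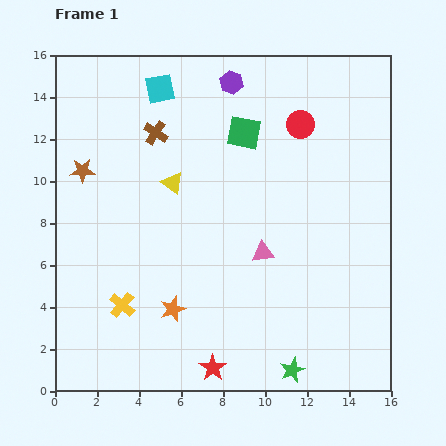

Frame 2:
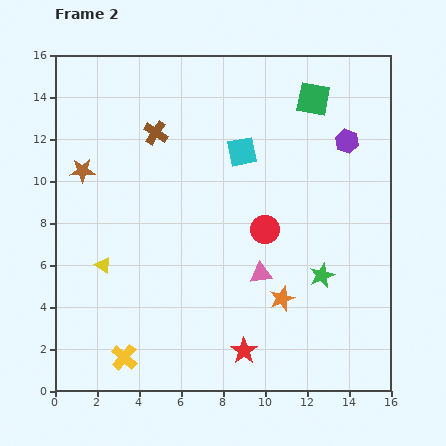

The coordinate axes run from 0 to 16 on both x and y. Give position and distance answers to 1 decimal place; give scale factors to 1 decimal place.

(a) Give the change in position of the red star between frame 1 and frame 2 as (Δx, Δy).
(1.5, 0.8)

The red star was at (7.5, 1.1) in frame 1 and (9.0, 1.9) in frame 2.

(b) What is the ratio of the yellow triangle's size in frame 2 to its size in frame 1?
0.7×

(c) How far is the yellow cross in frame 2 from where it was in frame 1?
2.5

The yellow cross moved from (3.2, 4.1) to (3.3, 1.6), a distance of √(0.1² + 2.5²) ≈ 2.5.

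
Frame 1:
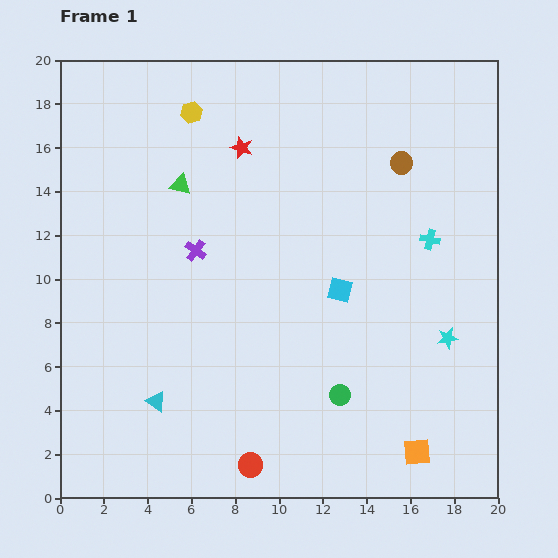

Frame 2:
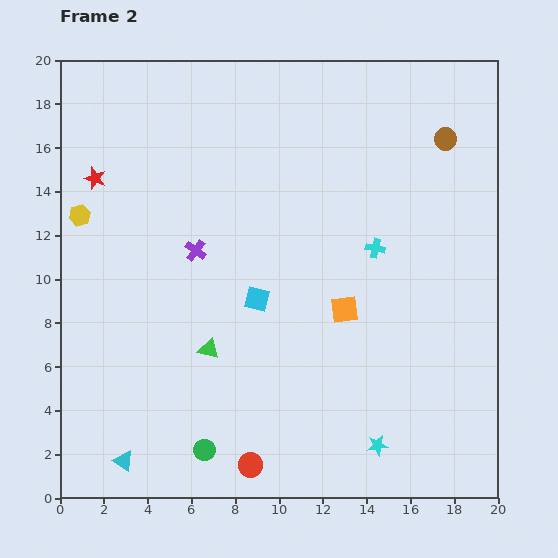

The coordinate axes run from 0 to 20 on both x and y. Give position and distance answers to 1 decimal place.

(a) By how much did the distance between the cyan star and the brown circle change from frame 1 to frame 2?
+6.0

Distance in frame 1: 8.3. Distance in frame 2: 14.3.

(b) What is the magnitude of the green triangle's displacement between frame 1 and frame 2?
7.6

The green triangle moved from (5.5, 14.3) to (6.8, 6.8), a distance of √(1.3² + 7.5²) ≈ 7.6.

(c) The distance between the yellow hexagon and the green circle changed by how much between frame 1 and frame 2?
-2.5

Distance in frame 1: 14.6. Distance in frame 2: 12.1.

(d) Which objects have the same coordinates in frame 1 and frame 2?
the purple cross, the red circle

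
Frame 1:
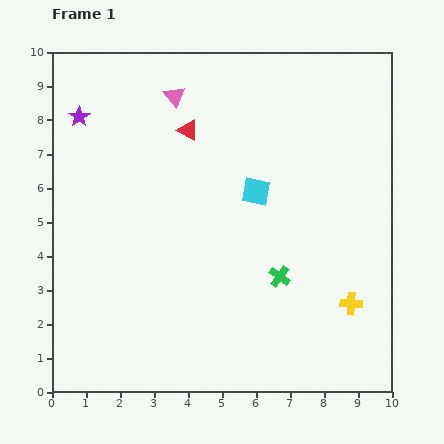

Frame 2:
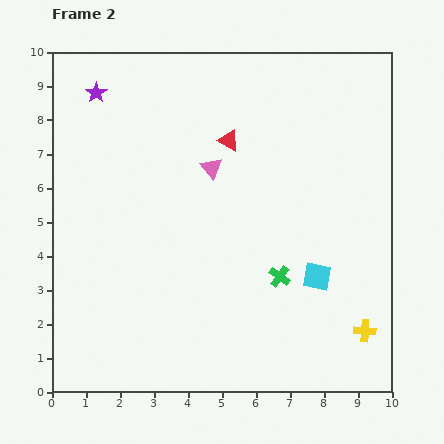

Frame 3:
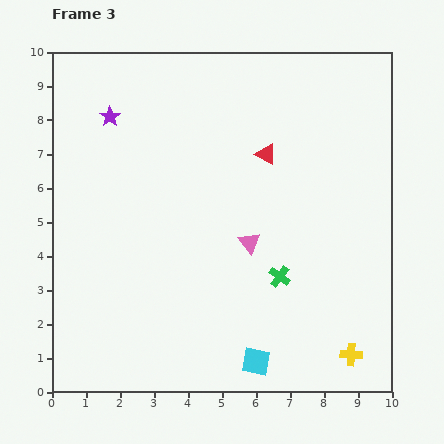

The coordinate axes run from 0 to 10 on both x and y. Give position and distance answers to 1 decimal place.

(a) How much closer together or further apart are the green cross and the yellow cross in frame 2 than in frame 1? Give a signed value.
+0.8

Distance in frame 1: 2.2. Distance in frame 2: 3.0.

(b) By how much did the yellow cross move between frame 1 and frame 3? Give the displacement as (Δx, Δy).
(0.0, -1.5)

The yellow cross was at (8.8, 2.6) in frame 1 and (8.8, 1.1) in frame 3.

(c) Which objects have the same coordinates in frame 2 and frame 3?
the green cross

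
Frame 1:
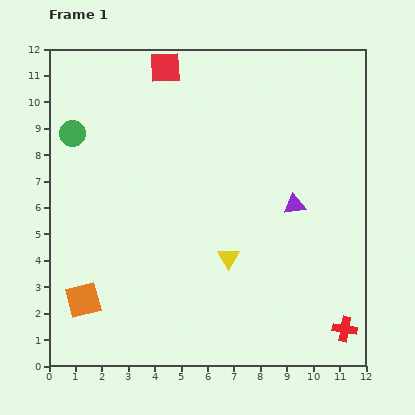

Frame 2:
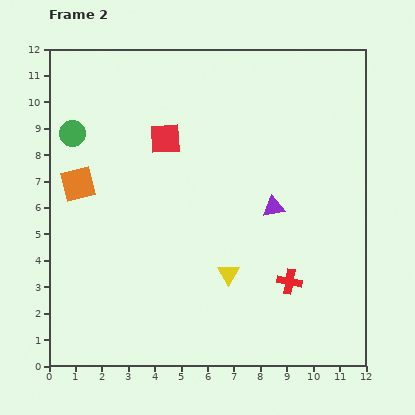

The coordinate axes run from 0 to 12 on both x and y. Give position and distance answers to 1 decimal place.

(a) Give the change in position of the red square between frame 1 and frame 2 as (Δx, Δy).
(0.0, -2.7)

The red square was at (4.4, 11.3) in frame 1 and (4.4, 8.6) in frame 2.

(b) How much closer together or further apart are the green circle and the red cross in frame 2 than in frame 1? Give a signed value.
-2.8

Distance in frame 1: 12.7. Distance in frame 2: 9.9.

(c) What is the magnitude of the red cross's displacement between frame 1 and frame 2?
2.8

The red cross moved from (11.2, 1.4) to (9.1, 3.2), a distance of √(2.1² + 1.8²) ≈ 2.8.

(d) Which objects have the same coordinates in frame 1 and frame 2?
the green circle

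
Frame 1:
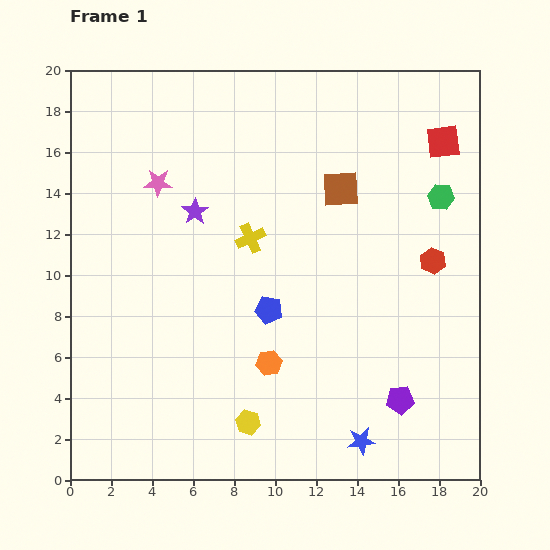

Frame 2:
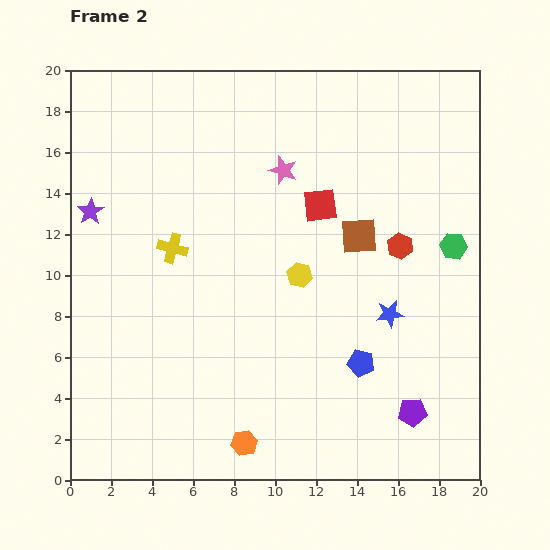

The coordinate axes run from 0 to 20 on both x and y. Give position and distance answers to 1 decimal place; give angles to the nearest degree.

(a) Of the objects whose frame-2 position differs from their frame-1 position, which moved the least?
the purple pentagon

(moved 0.8)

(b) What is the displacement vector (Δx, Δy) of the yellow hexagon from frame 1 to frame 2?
(2.5, 7.2)

The yellow hexagon was at (8.7, 2.8) in frame 1 and (11.2, 10.0) in frame 2.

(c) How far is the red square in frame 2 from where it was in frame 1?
6.8

The red square moved from (18.2, 16.5) to (12.2, 13.4), a distance of √(6.0² + 3.1²) ≈ 6.8.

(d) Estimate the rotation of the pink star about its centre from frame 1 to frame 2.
18° clockwise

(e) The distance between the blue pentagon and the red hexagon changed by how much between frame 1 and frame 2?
-2.4

Distance in frame 1: 8.4. Distance in frame 2: 6.0.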